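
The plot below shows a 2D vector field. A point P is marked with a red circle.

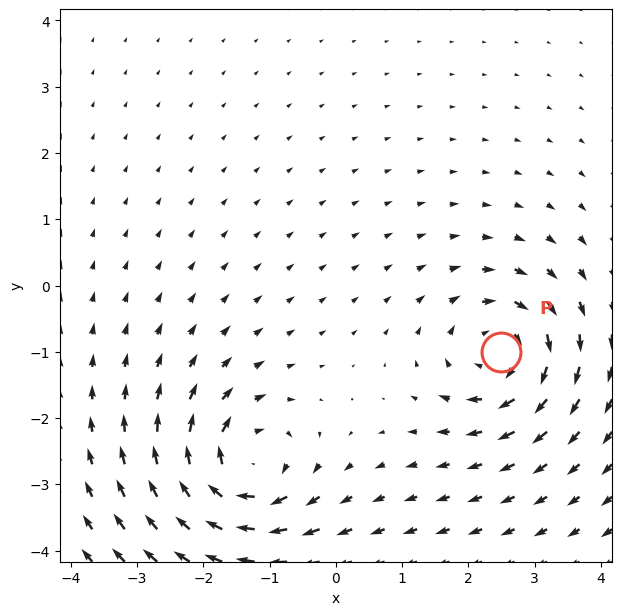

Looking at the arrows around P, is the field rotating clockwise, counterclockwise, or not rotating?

Near P at (2.5, -1.0) the arrows circulate clockwise. The curl (z-component) there is about -5; negative curl means clockwise rotation.

clockwise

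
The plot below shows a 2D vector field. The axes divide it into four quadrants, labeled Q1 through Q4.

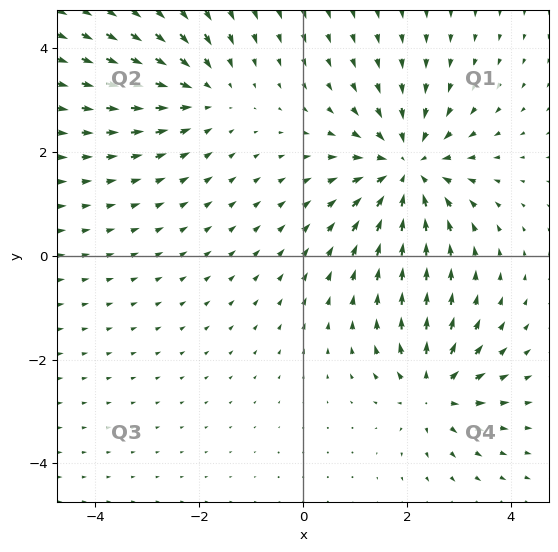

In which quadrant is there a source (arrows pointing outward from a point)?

Q4

The source sits at approximately (2.5, -2.6), which lies in quadrant Q4. The divergence there is about +4, positive as expected for a source.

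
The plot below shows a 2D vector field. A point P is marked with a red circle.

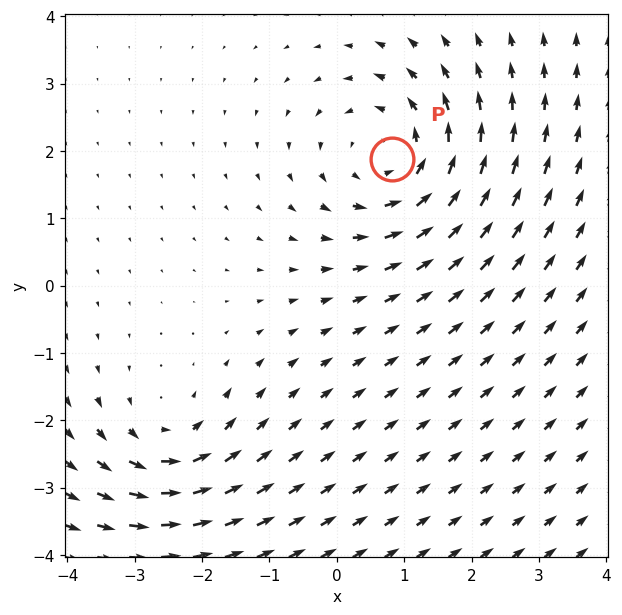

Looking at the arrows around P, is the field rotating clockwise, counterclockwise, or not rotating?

Near P at (0.8, 1.9) the arrows circulate counterclockwise. The curl (z-component) there is about +4; positive curl means counterclockwise rotation.

counterclockwise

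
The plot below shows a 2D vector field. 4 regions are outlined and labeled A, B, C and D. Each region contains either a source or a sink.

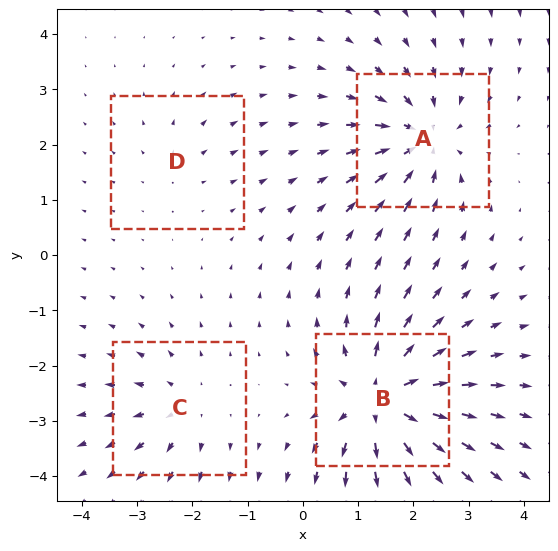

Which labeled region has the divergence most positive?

Divergence at each region's feature centre — A: about -6, B: about +8, C: about +4, D: about +2. Region B is most positive.

B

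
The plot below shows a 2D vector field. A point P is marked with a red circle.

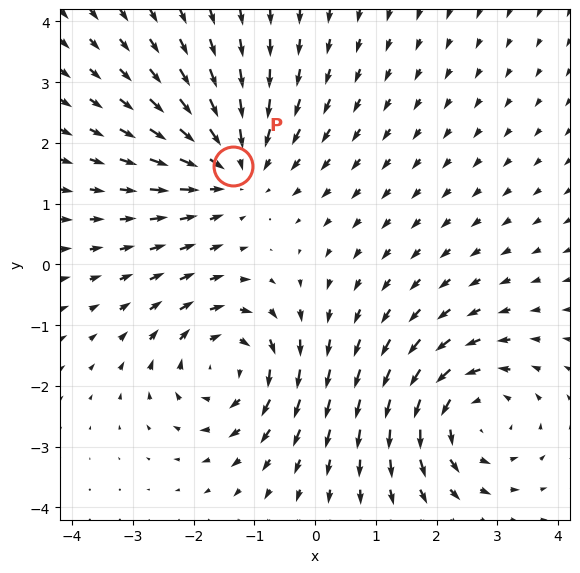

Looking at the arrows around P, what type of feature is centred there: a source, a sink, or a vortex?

sink

At P (-1.3, 1.6) the arrows converge inward. Divergence about -4, curl ≈0 — negative divergence with near-zero curl is a sink.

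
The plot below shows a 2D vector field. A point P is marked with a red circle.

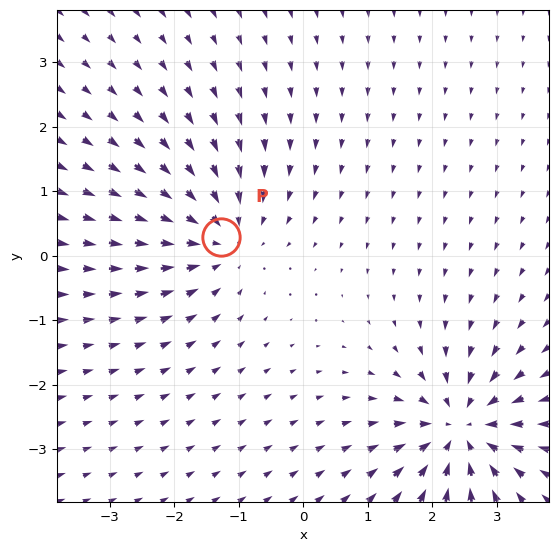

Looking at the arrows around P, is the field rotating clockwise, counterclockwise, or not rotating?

Near P at (-1.3, 0.3) the arrows show no circulation. The curl there is ≈0.

not rotating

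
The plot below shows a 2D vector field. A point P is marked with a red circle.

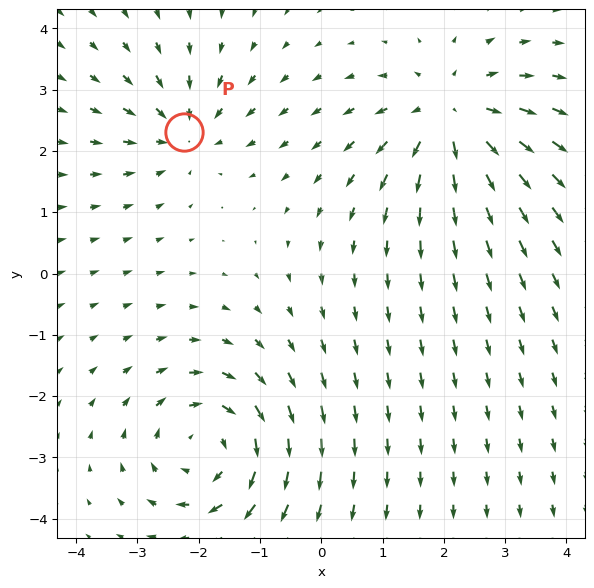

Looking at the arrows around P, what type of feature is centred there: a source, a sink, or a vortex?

sink

At P (-2.2, 2.3) the arrows converge inward. Divergence about -4, curl ≈0 — negative divergence with near-zero curl is a sink.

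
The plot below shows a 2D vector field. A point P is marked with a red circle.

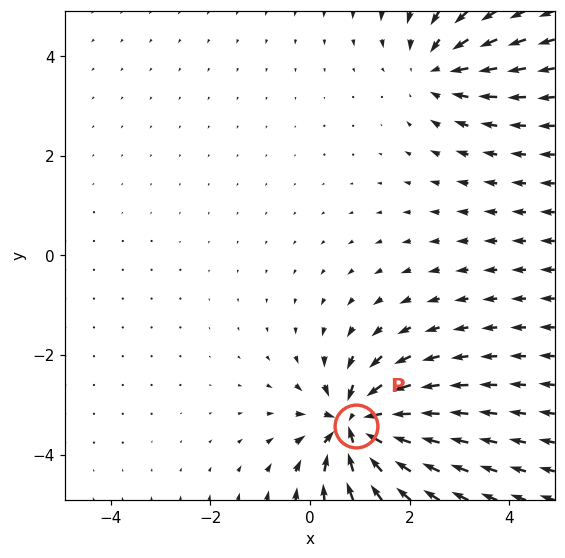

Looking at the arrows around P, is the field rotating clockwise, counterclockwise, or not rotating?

Near P at (0.9, -3.4) the arrows show no circulation. The curl there is ≈0.

not rotating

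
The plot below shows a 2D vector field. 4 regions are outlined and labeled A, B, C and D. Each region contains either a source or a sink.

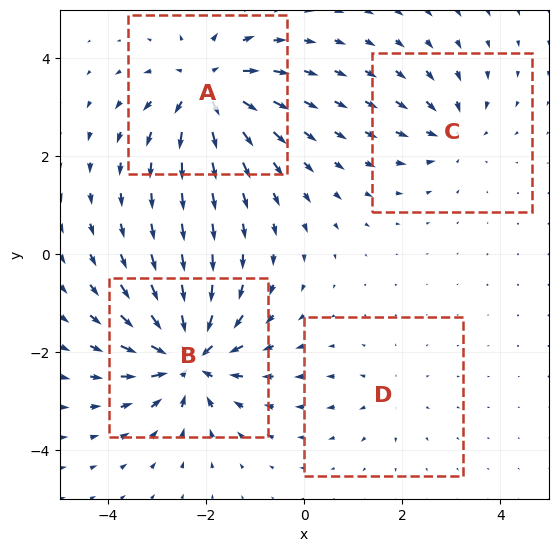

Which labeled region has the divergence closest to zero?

D

Divergence at each region's feature centre — A: about +7, B: about -8, C: about -4, D: about +2. Region D is closest to zero.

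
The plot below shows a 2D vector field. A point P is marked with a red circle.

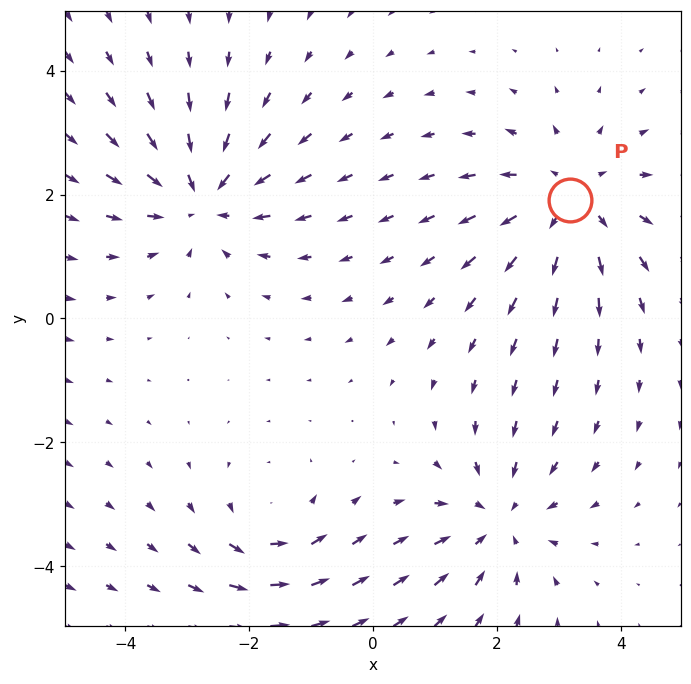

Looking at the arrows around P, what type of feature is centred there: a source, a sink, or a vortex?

At P (3.2, 1.9) the arrows spread outward. Divergence about +4, curl ≈0 — positive divergence with near-zero curl is a source.

source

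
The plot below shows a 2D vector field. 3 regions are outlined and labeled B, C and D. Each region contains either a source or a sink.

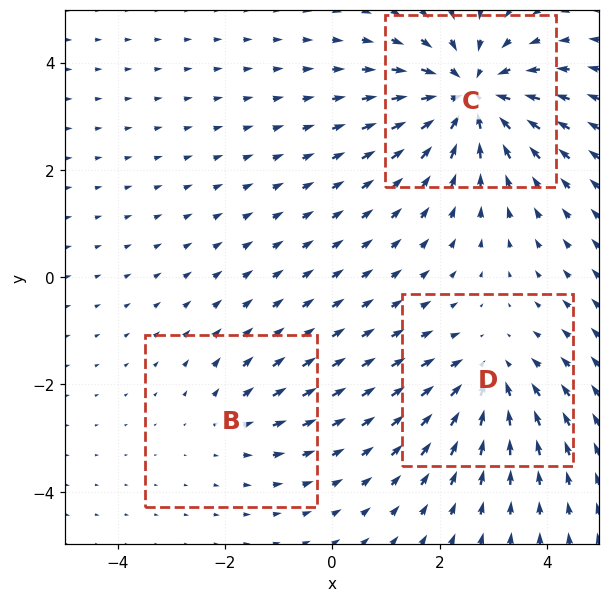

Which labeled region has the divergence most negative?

C

Divergence at each region's feature centre — B: about +2, C: about -5, D: about -3. Region C is most negative.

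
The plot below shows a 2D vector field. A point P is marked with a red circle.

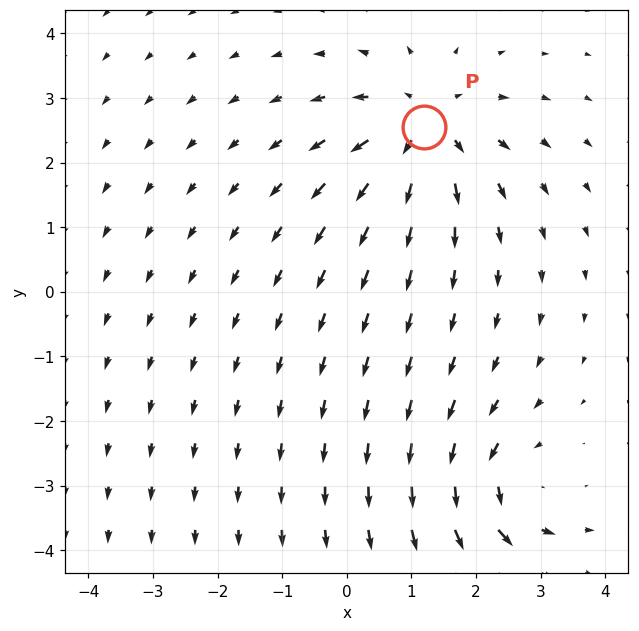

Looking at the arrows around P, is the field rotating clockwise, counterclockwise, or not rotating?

not rotating

Near P at (1.2, 2.5) the arrows show no circulation. The curl there is ≈0.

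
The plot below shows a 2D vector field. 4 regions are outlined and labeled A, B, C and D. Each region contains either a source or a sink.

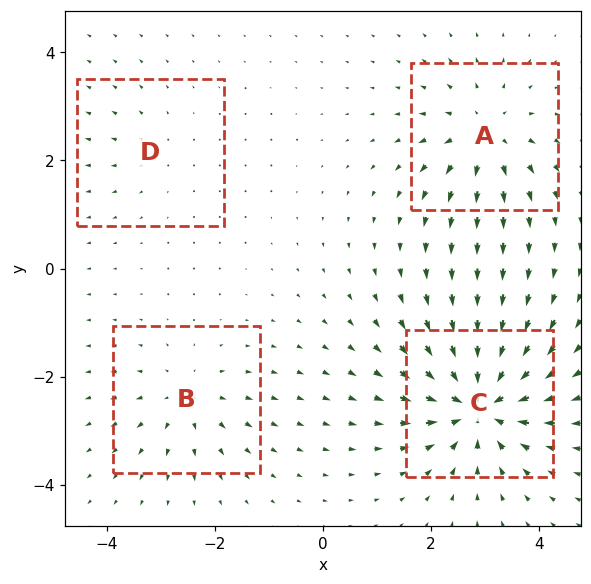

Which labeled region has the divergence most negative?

C

Divergence at each region's feature centre — A: about +5, B: about +4, C: about -9, D: about +2. Region C is most negative.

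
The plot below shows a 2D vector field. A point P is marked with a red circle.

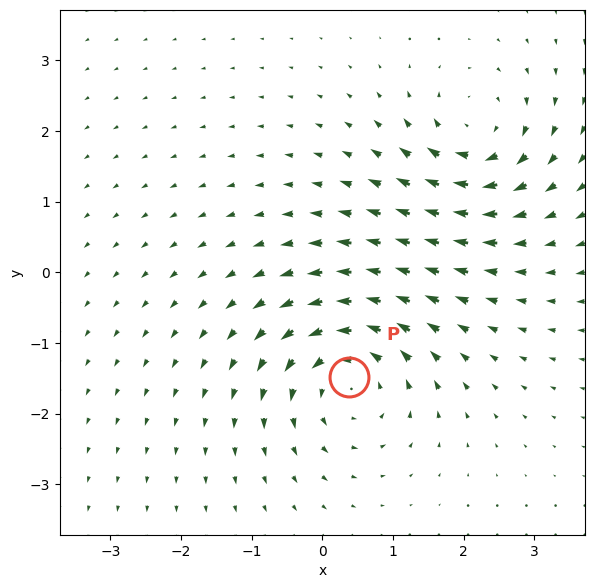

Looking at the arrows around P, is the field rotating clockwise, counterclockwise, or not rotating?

Near P at (0.4, -1.5) the arrows circulate counterclockwise. The curl (z-component) there is about +4; positive curl means counterclockwise rotation.

counterclockwise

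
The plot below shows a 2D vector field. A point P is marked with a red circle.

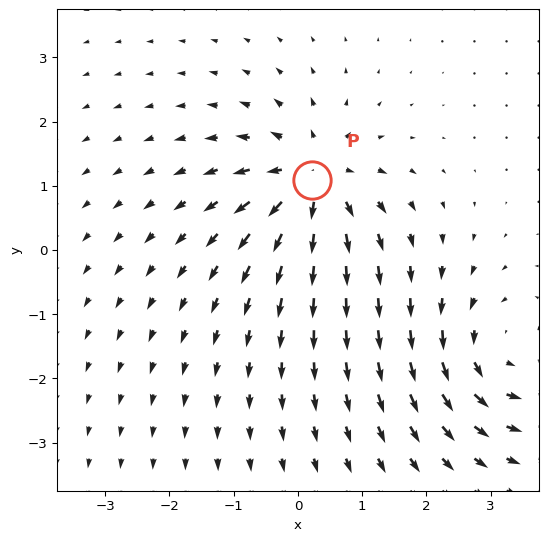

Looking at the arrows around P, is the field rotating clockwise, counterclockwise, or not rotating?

not rotating

Near P at (0.2, 1.1) the arrows show no circulation. The curl there is ≈0.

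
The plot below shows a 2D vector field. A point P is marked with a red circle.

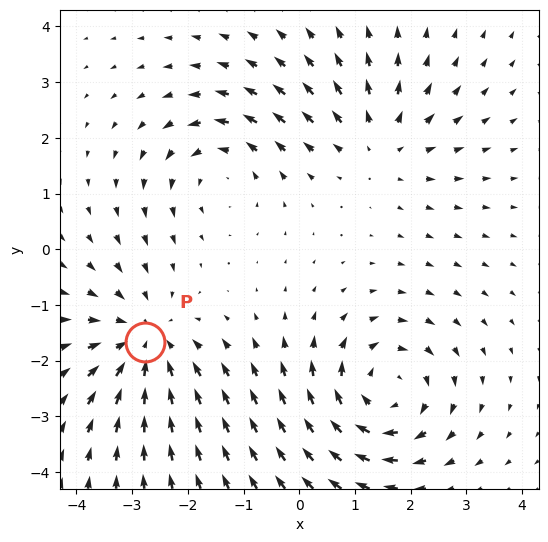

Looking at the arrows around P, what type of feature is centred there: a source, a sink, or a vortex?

At P (-2.8, -1.7) the arrows converge inward. Divergence about -3, curl ≈0 — negative divergence with near-zero curl is a sink.

sink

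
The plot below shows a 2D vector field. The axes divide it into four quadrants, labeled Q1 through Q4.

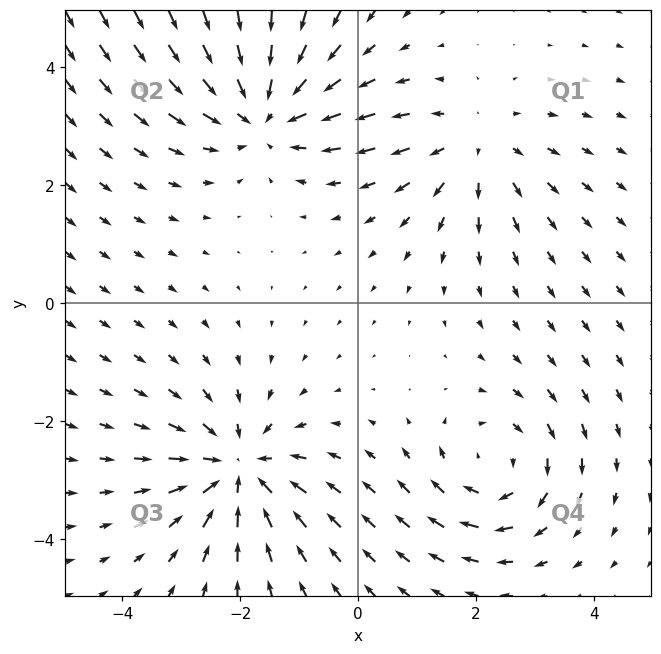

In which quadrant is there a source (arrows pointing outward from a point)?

The source sits at approximately (2.0, 2.7), which lies in quadrant Q1. The divergence there is about +2, positive as expected for a source.

Q1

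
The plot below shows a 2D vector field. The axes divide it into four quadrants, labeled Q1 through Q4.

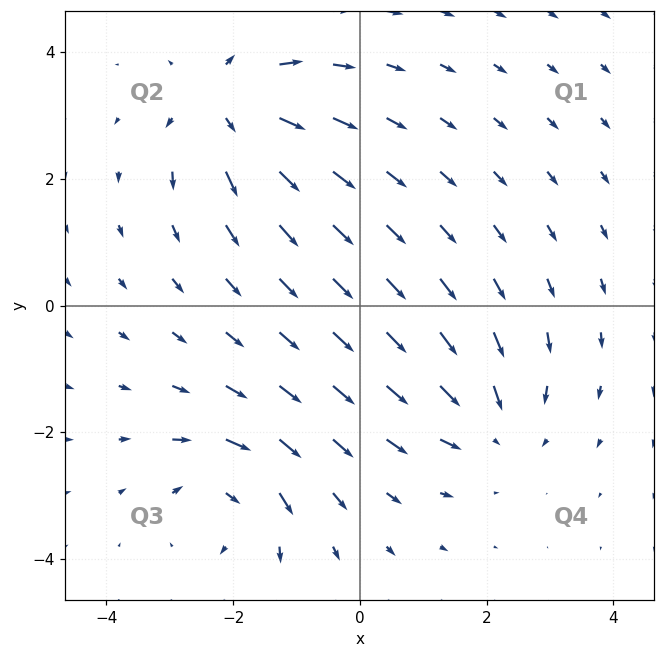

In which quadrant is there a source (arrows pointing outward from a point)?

The source sits at approximately (-2.1, 3.2), which lies in quadrant Q2. The divergence there is about +4, positive as expected for a source.

Q2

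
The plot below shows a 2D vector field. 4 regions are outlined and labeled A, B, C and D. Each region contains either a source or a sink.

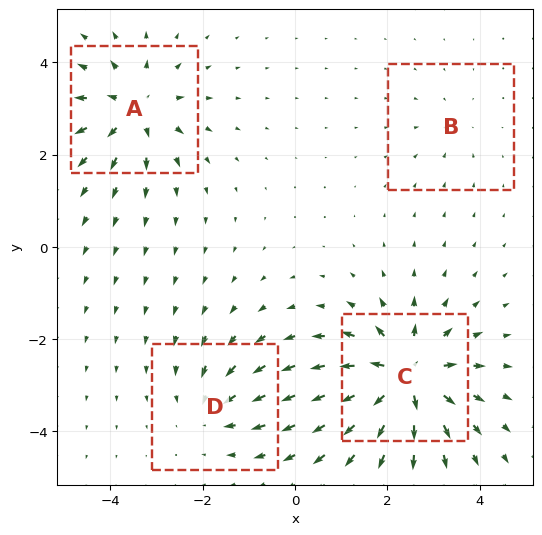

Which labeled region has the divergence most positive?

Divergence at each region's feature centre — A: about +6, B: about -2, C: about +9, D: about -4. Region C is most positive.

C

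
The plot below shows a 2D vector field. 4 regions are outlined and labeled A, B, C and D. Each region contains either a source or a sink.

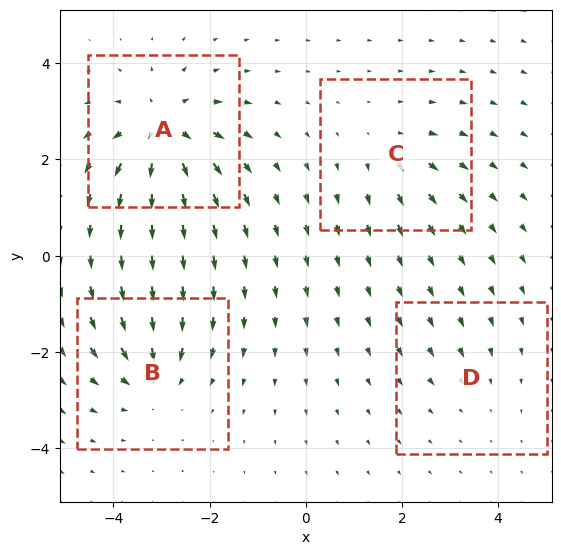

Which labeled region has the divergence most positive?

Divergence at each region's feature centre — A: about +7, B: about -5, C: about +3, D: about -2. Region A is most positive.

A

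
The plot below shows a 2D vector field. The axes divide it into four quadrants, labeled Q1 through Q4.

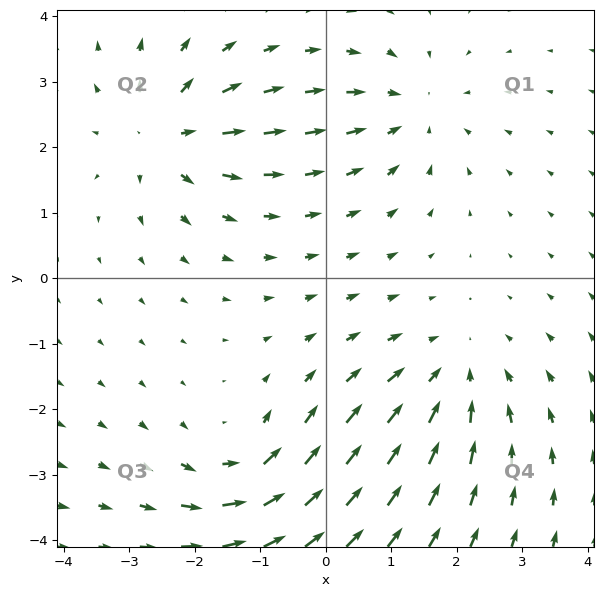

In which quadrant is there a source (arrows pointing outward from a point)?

Q2

The source sits at approximately (-2.5, 2.2), which lies in quadrant Q2. The divergence there is about +5, positive as expected for a source.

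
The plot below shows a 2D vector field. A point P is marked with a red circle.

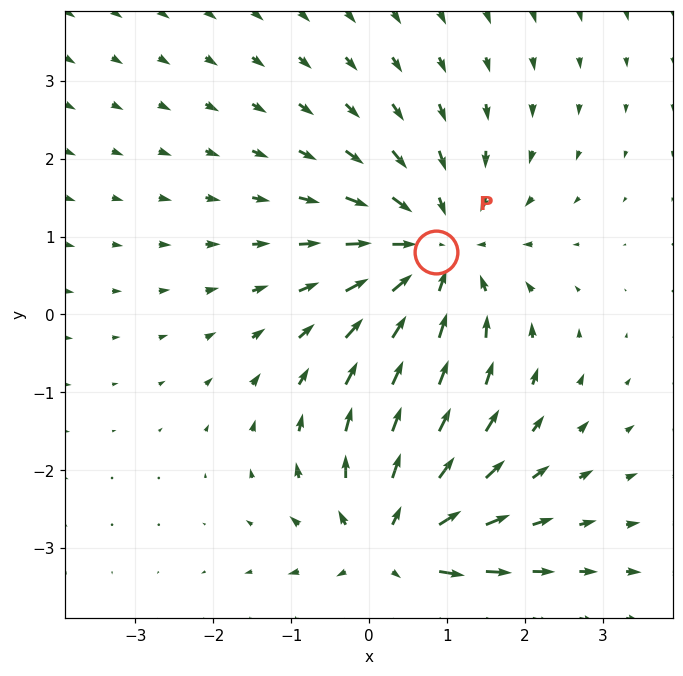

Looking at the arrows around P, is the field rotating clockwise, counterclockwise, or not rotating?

not rotating

Near P at (0.9, 0.8) the arrows show no circulation. The curl there is ≈0.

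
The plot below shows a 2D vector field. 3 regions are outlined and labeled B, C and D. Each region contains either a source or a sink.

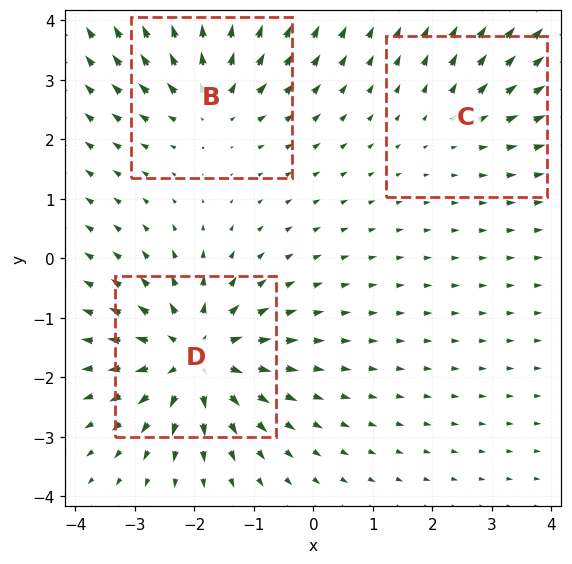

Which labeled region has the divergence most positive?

D

Divergence at each region's feature centre — B: about +4, C: about +2, D: about +5. Region D is most positive.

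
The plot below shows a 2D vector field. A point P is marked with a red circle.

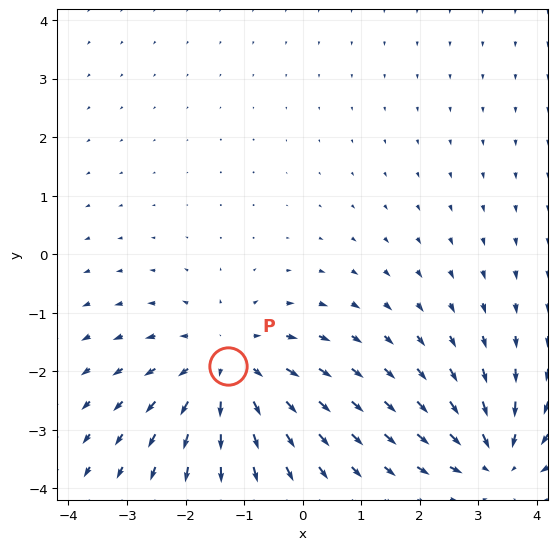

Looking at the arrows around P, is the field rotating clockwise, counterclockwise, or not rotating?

not rotating

Near P at (-1.3, -1.9) the arrows show no circulation. The curl there is ≈0.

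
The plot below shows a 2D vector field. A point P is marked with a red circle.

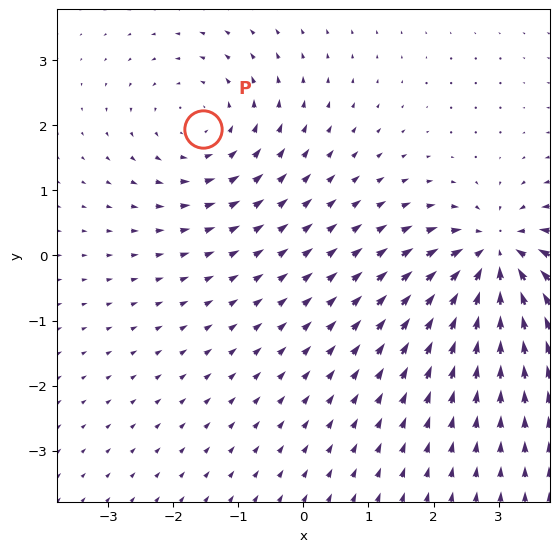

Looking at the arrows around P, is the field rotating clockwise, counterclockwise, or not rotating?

counterclockwise

Near P at (-1.5, 2.0) the arrows circulate counterclockwise. The curl (z-component) there is about +3; positive curl means counterclockwise rotation.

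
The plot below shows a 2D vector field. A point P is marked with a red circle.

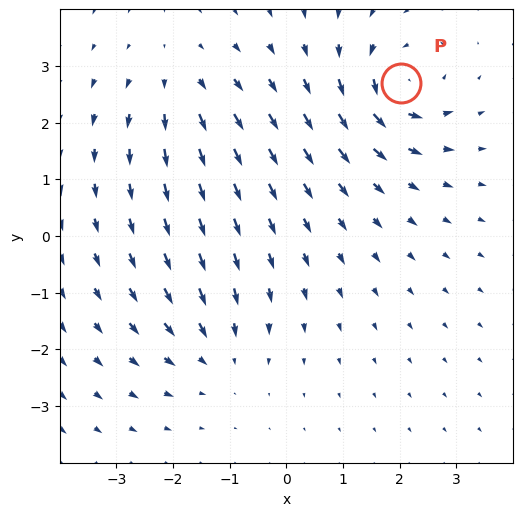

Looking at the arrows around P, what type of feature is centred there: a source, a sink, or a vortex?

At P (2.0, 2.7) the arrows circulate counterclockwise. Divergence ≈0, curl about +6 — near-zero divergence with nonzero curl is a vortex.

vortex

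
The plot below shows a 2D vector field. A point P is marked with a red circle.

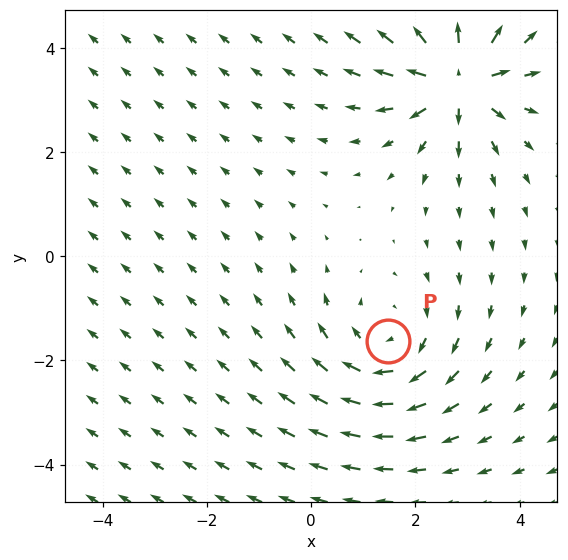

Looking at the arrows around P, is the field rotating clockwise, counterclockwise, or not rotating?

clockwise

Near P at (1.5, -1.6) the arrows circulate clockwise. The curl (z-component) there is about -4; negative curl means clockwise rotation.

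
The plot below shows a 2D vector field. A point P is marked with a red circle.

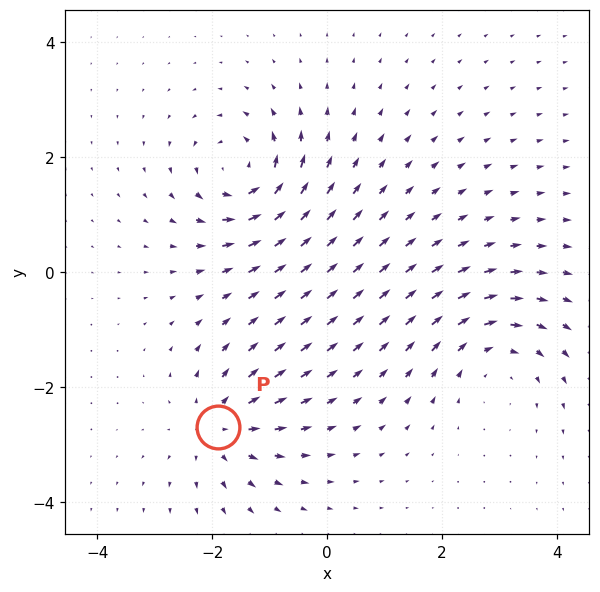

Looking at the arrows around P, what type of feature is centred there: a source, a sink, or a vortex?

source

At P (-1.9, -2.7) the arrows spread outward. Divergence about +5, curl ≈0 — positive divergence with near-zero curl is a source.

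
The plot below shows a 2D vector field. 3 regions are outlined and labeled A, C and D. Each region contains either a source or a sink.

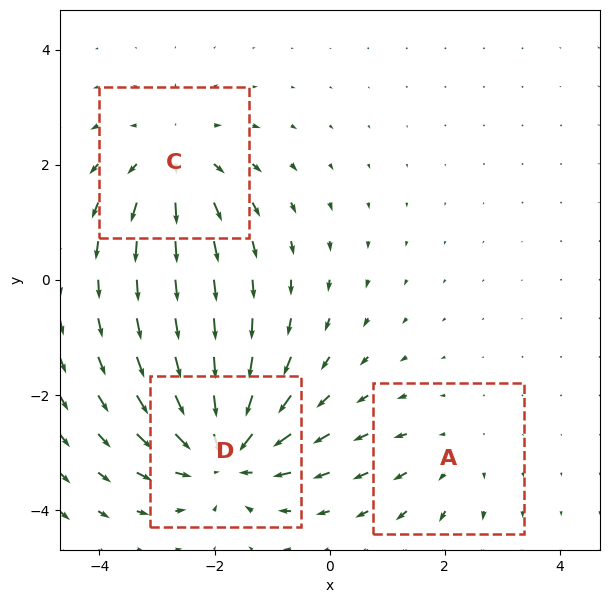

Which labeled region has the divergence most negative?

Divergence at each region's feature centre — A: about +2, C: about +3, D: about -5. Region D is most negative.

D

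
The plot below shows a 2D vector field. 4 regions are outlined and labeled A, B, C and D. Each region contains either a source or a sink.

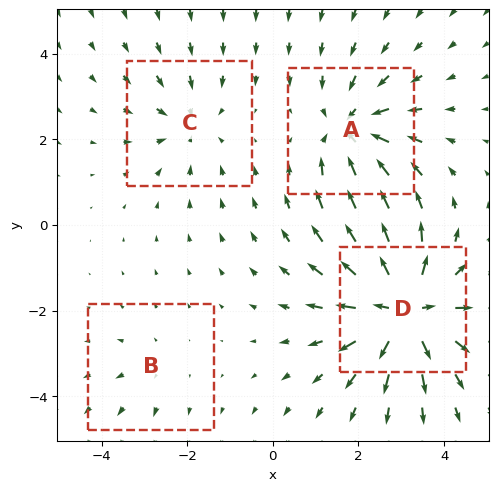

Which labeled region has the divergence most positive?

D

Divergence at each region's feature centre — A: about -5, B: about +2, C: about -3, D: about +7. Region D is most positive.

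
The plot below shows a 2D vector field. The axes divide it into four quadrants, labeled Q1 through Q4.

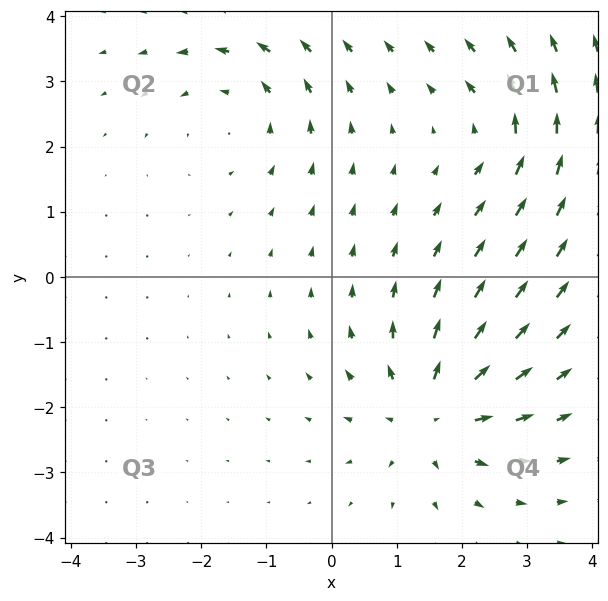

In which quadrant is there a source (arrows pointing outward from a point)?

The source sits at approximately (1.5, -2.1), which lies in quadrant Q4. The divergence there is about +5, positive as expected for a source.

Q4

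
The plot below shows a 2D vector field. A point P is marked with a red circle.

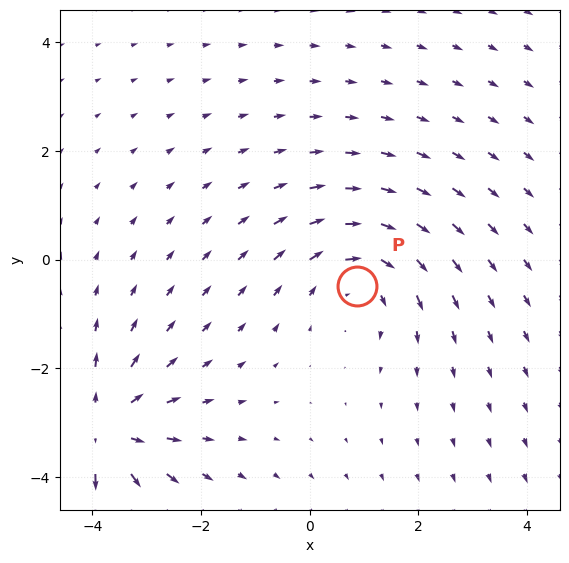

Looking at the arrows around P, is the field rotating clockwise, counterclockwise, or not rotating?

clockwise

Near P at (0.9, -0.5) the arrows circulate clockwise. The curl (z-component) there is about -3; negative curl means clockwise rotation.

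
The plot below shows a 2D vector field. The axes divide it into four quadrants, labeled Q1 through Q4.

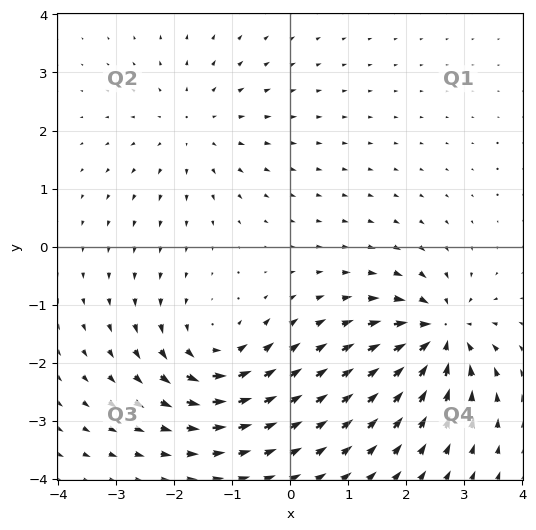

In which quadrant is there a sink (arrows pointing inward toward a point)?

The sink sits at approximately (2.6, -1.5), which lies in quadrant Q4. The divergence there is about -5, negative as expected for a sink.

Q4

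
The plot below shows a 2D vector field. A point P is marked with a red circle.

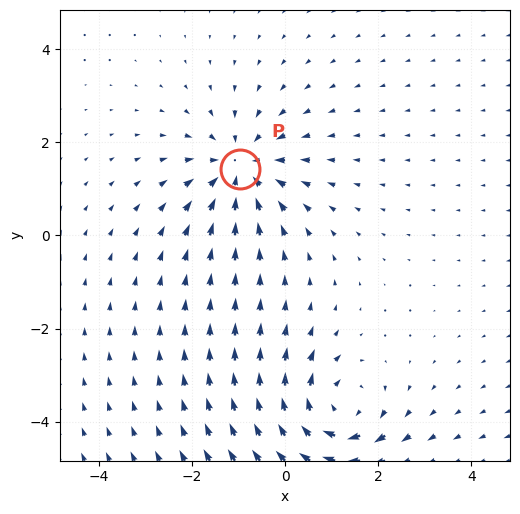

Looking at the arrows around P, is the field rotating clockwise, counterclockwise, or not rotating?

Near P at (-1.0, 1.4) the arrows show no circulation. The curl there is ≈0.

not rotating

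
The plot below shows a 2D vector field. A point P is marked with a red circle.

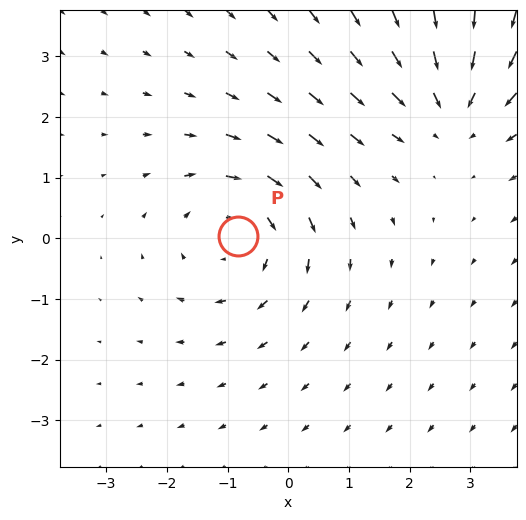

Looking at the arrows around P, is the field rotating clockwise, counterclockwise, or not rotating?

clockwise

Near P at (-0.8, 0.0) the arrows circulate clockwise. The curl (z-component) there is about -4; negative curl means clockwise rotation.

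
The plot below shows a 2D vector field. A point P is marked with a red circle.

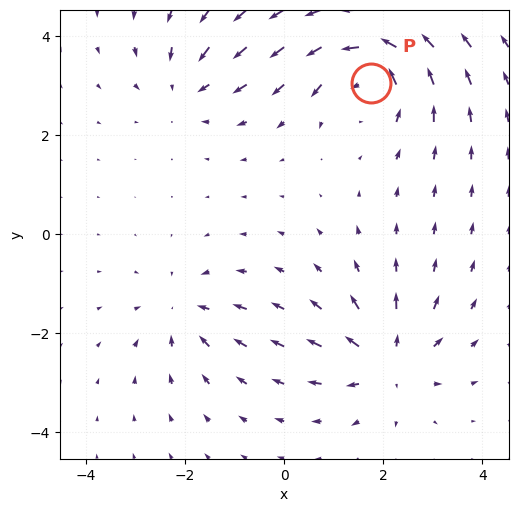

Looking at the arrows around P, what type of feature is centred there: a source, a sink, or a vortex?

vortex

At P (1.8, 3.1) the arrows circulate counterclockwise. Divergence ≈0, curl about +5 — near-zero divergence with nonzero curl is a vortex.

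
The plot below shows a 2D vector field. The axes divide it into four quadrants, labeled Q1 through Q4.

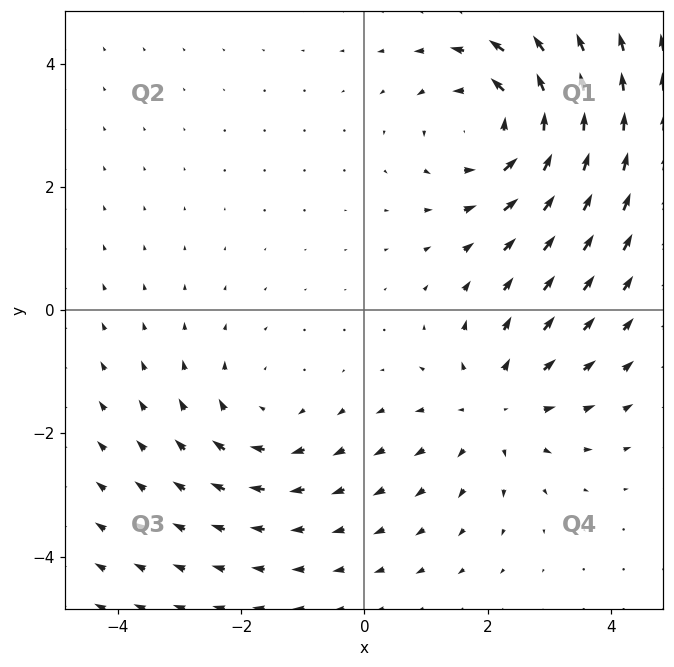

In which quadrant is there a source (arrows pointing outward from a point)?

Q4

The source sits at approximately (2.1, -1.6), which lies in quadrant Q4. The divergence there is about +3, positive as expected for a source.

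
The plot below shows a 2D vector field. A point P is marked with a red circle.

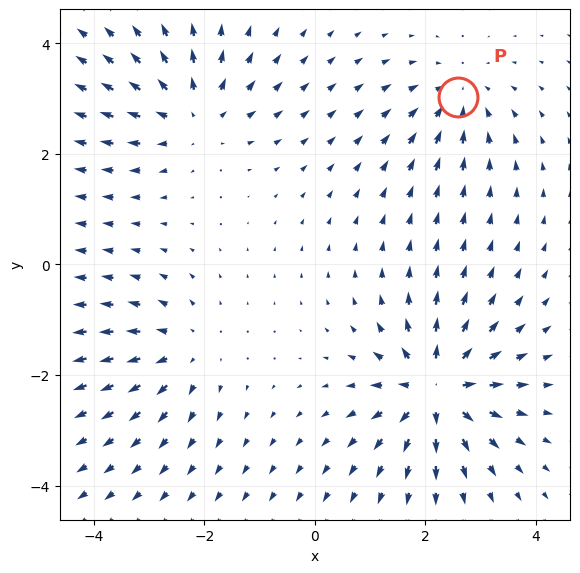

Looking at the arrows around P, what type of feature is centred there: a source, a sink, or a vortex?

At P (2.6, 3.0) the arrows converge inward. Divergence about -3, curl ≈0 — negative divergence with near-zero curl is a sink.

sink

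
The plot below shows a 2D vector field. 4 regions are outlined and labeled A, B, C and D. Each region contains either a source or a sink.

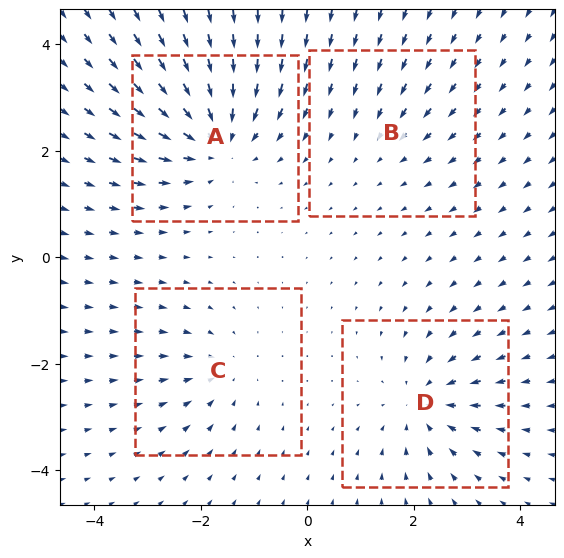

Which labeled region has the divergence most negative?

Divergence at each region's feature centre — A: about -6, B: about -2, C: about -3, D: about -5. Region A is most negative.

A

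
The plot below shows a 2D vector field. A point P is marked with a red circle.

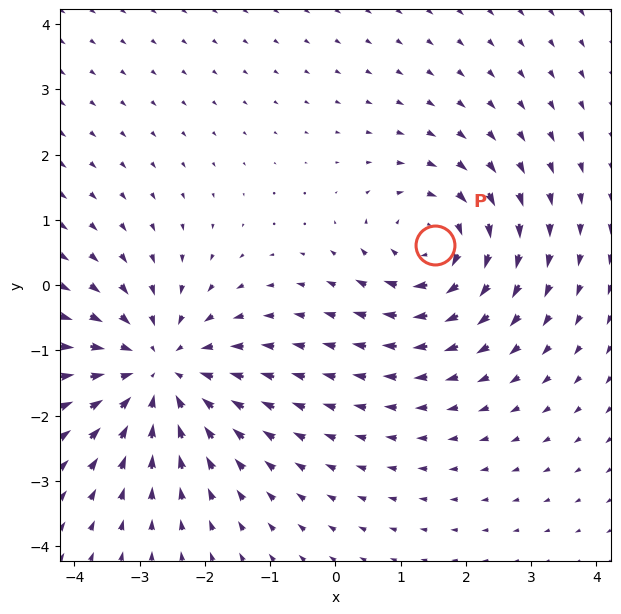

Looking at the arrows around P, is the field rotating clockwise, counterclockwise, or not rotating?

clockwise

Near P at (1.5, 0.6) the arrows circulate clockwise. The curl (z-component) there is about -4; negative curl means clockwise rotation.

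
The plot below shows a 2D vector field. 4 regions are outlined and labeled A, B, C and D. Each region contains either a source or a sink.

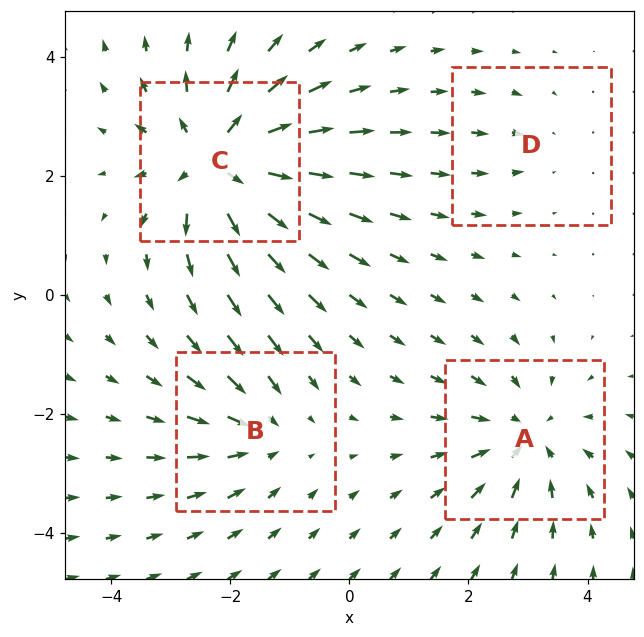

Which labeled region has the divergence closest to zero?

D

Divergence at each region's feature centre — A: about -5, B: about -3, C: about +7, D: about -2. Region D is closest to zero.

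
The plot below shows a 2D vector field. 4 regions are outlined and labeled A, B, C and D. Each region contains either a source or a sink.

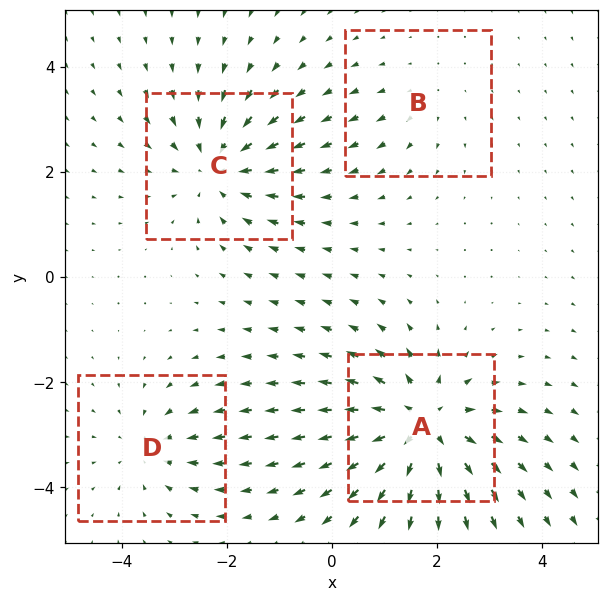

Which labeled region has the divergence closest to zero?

B

Divergence at each region's feature centre — A: about +6, B: about +2, C: about -4, D: about -3. Region B is closest to zero.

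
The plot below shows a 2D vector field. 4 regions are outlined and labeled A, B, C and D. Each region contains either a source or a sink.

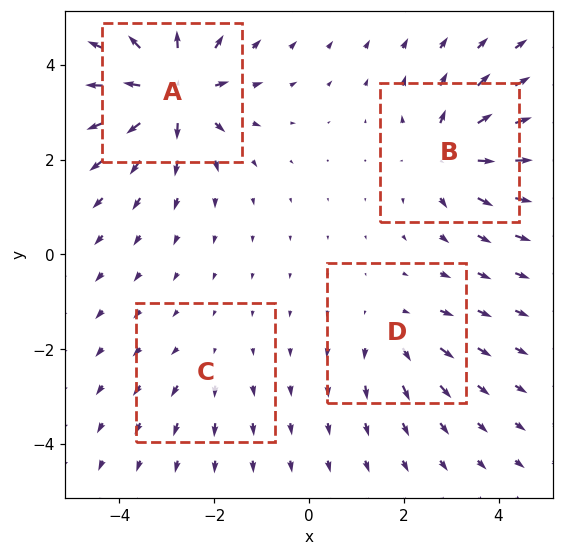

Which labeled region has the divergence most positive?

Divergence at each region's feature centre — A: about +9, B: about +6, C: about +2, D: about +4. Region A is most positive.

A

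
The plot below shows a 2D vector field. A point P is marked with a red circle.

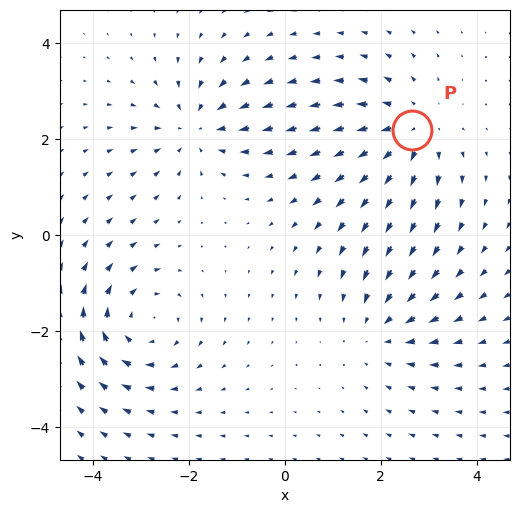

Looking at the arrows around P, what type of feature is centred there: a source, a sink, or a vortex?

At P (2.6, 2.2) the arrows spread outward. Divergence about +4, curl ≈0 — positive divergence with near-zero curl is a source.

source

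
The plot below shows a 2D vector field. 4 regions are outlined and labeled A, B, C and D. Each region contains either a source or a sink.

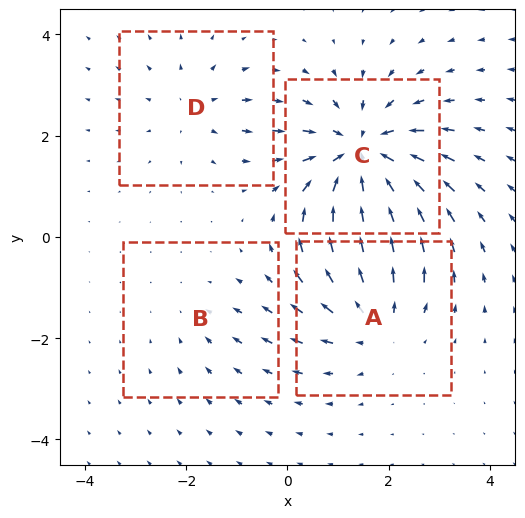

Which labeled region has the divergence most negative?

C

Divergence at each region's feature centre — A: about +4, B: about -2, C: about -7, D: about +3. Region C is most negative.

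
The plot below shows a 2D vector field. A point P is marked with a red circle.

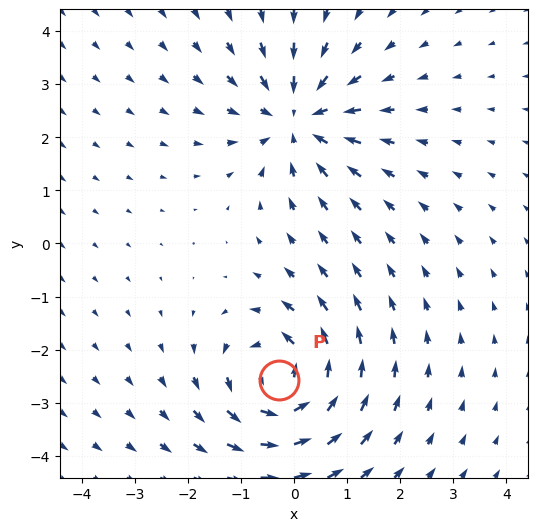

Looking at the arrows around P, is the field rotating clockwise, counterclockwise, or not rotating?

counterclockwise

Near P at (-0.3, -2.6) the arrows circulate counterclockwise. The curl (z-component) there is about +4; positive curl means counterclockwise rotation.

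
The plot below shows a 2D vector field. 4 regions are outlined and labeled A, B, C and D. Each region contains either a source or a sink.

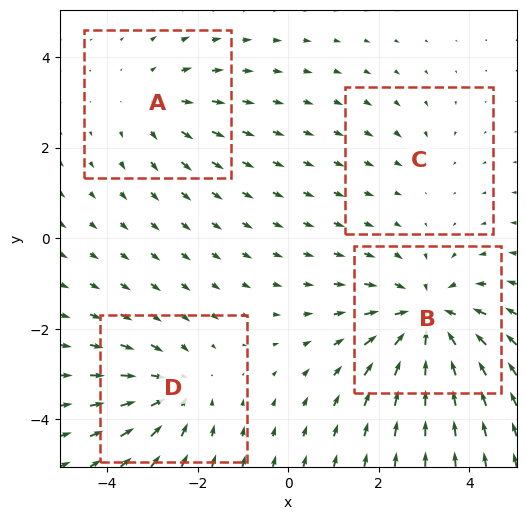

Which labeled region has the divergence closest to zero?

C

Divergence at each region's feature centre — A: about +3, B: about -6, C: about -2, D: about -4. Region C is closest to zero.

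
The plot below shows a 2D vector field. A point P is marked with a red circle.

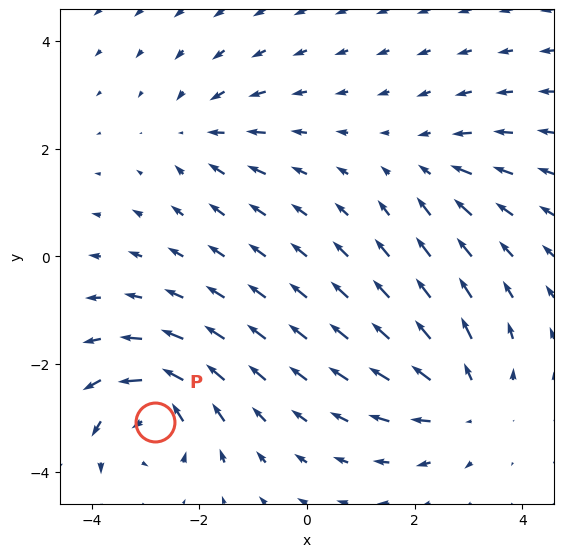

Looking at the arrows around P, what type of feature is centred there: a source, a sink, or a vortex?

At P (-2.8, -3.1) the arrows circulate counterclockwise. Divergence ≈0, curl about +7 — near-zero divergence with nonzero curl is a vortex.

vortex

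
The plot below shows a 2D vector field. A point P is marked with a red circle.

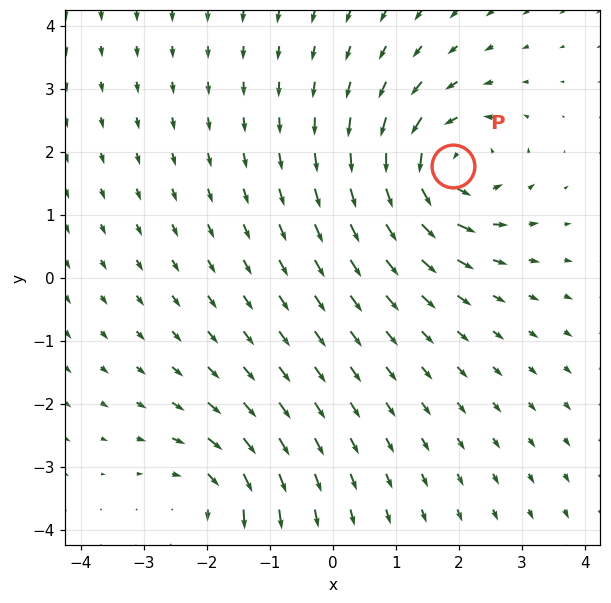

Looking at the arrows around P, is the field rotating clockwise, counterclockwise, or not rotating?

counterclockwise

Near P at (1.9, 1.8) the arrows circulate counterclockwise. The curl (z-component) there is about +6; positive curl means counterclockwise rotation.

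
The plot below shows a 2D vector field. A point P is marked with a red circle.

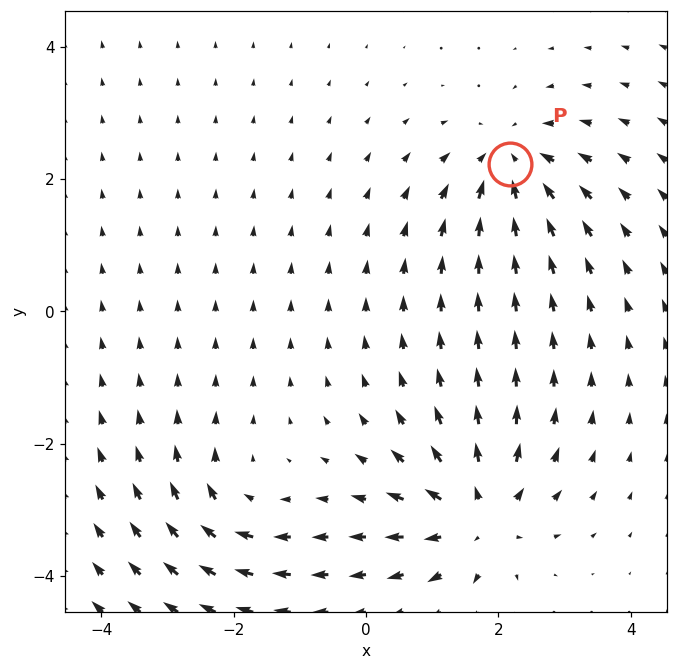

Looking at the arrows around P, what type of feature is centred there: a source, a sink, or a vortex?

sink

At P (2.2, 2.2) the arrows converge inward. Divergence about -4, curl ≈0 — negative divergence with near-zero curl is a sink.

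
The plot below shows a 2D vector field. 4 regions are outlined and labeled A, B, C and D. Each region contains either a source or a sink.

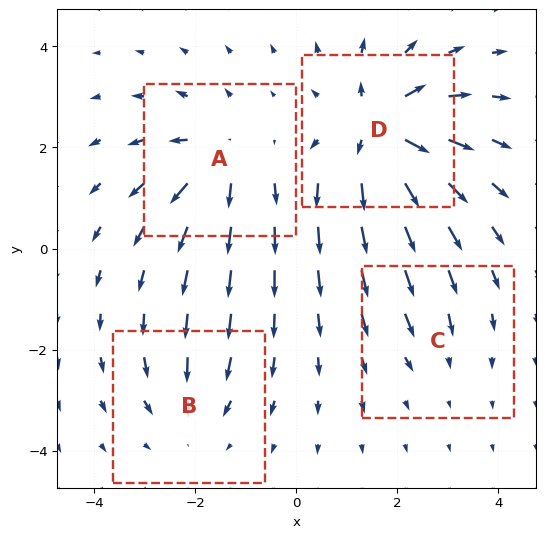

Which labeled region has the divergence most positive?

D

Divergence at each region's feature centre — A: about +5, B: about -4, C: about -2, D: about +8. Region D is most positive.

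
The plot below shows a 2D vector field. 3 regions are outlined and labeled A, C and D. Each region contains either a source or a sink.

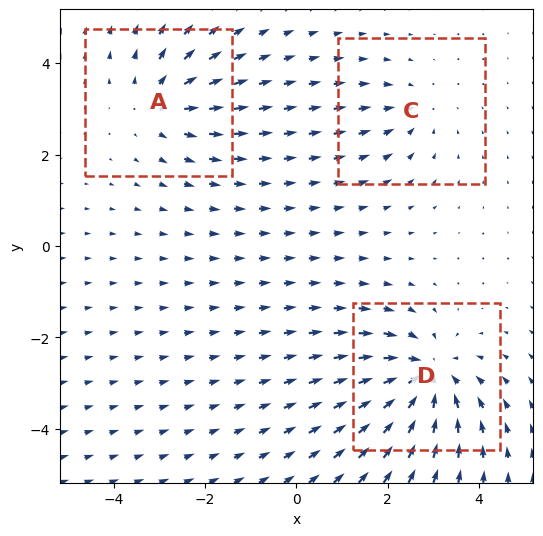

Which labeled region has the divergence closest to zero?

Divergence at each region's feature centre — A: about +3, C: about -2, D: about -5. Region C is closest to zero.

C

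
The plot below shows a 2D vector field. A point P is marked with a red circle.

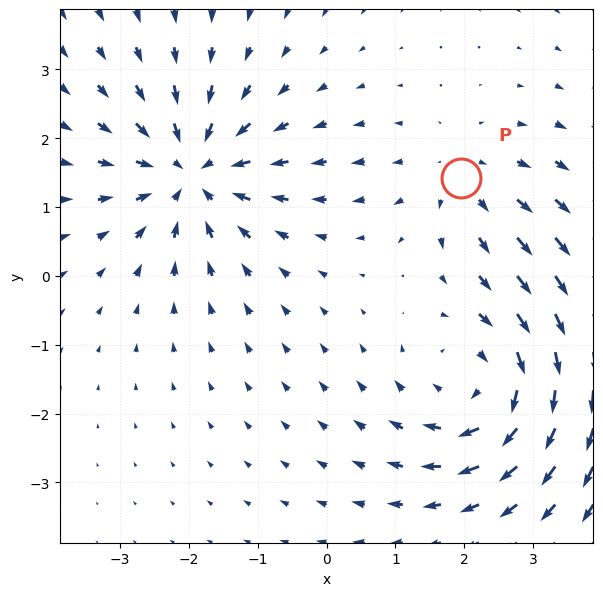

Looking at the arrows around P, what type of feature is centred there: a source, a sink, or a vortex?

At P (2.0, 1.4) the arrows spread outward. Divergence about +2, curl ≈0 — positive divergence with near-zero curl is a source.

source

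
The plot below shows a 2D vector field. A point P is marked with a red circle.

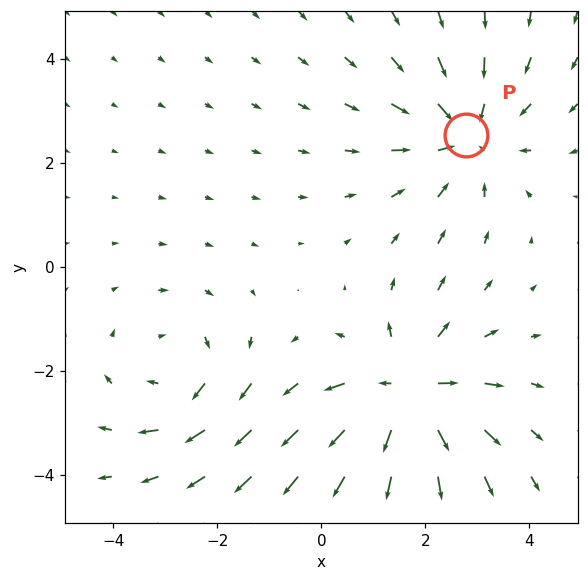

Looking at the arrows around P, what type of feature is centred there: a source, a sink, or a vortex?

sink

At P (2.8, 2.5) the arrows converge inward. Divergence about -4, curl ≈0 — negative divergence with near-zero curl is a sink.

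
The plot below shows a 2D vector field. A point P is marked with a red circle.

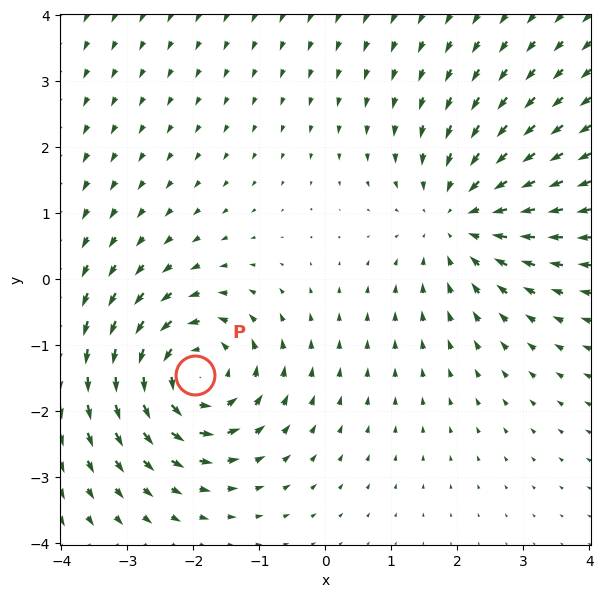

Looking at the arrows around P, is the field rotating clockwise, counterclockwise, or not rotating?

Near P at (-2.0, -1.5) the arrows circulate counterclockwise. The curl (z-component) there is about +6; positive curl means counterclockwise rotation.

counterclockwise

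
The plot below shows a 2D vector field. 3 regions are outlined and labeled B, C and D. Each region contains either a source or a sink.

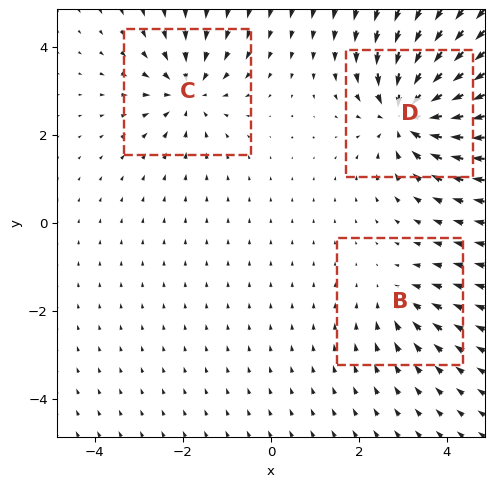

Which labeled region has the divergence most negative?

Divergence at each region's feature centre — B: about -2, C: about -4, D: about -5. Region D is most negative.

D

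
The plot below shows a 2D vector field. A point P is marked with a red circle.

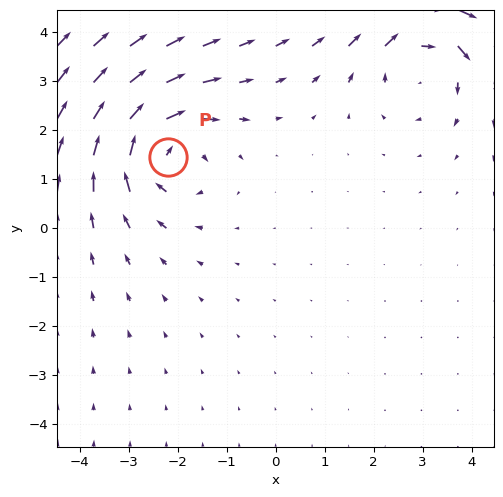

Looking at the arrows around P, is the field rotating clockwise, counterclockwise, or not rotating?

Near P at (-2.2, 1.5) the arrows circulate clockwise. The curl (z-component) there is about -5; negative curl means clockwise rotation.

clockwise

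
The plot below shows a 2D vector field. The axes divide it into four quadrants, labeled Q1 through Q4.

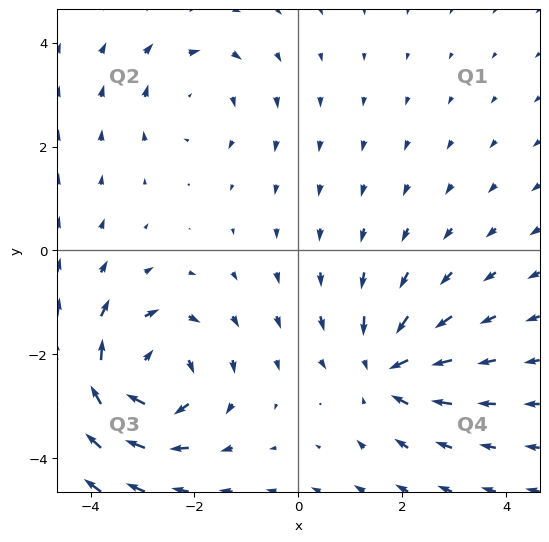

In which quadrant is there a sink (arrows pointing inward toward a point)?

Q4

The sink sits at approximately (1.7, -2.3), which lies in quadrant Q4. The divergence there is about -4, negative as expected for a sink.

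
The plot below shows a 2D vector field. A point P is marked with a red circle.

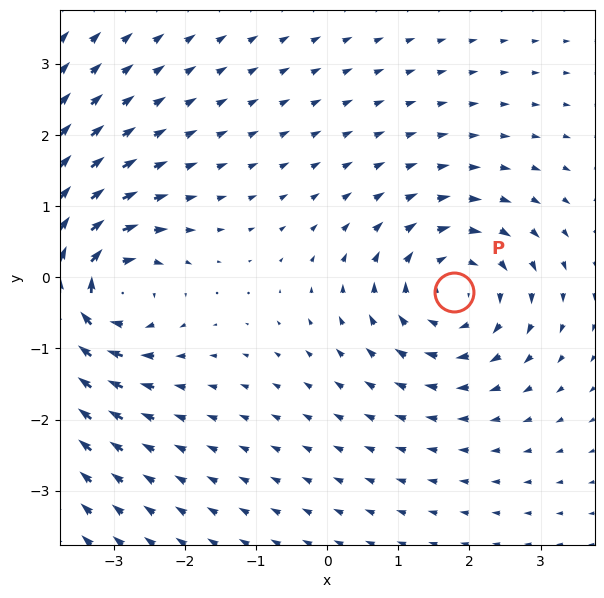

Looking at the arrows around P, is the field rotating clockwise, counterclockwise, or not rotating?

Near P at (1.8, -0.2) the arrows circulate clockwise. The curl (z-component) there is about -5; negative curl means clockwise rotation.

clockwise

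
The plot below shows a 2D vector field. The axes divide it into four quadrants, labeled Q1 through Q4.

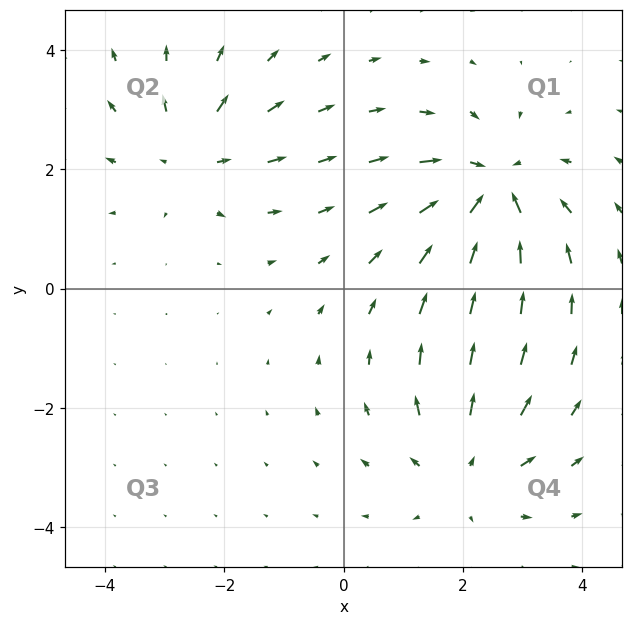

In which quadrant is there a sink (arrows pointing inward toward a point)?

The sink sits at approximately (2.5, 1.7), which lies in quadrant Q1. The divergence there is about -5, negative as expected for a sink.

Q1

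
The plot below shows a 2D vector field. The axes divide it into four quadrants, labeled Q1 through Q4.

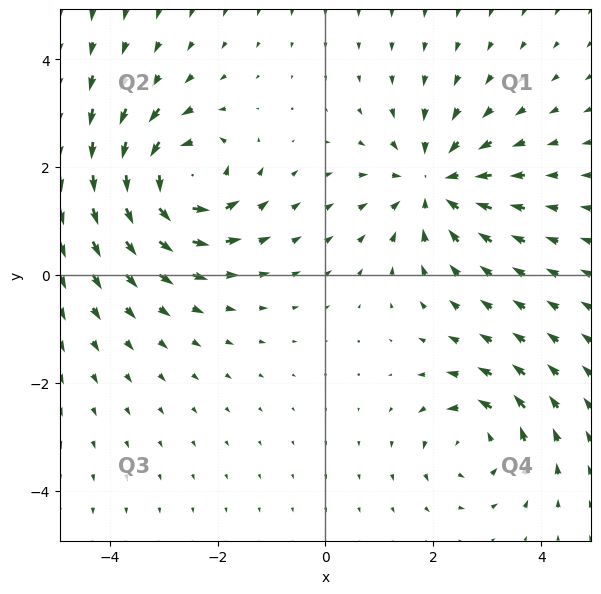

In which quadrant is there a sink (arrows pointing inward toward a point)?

Q1

The sink sits at approximately (2.0, 1.7), which lies in quadrant Q1. The divergence there is about -4, negative as expected for a sink.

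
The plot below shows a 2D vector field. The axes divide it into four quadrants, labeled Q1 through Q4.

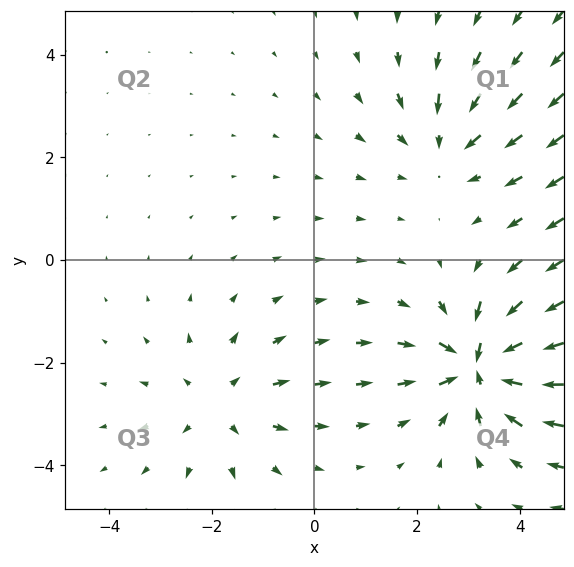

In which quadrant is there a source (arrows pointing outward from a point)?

The source sits at approximately (-1.9, -2.8), which lies in quadrant Q3. The divergence there is about +3, positive as expected for a source.

Q3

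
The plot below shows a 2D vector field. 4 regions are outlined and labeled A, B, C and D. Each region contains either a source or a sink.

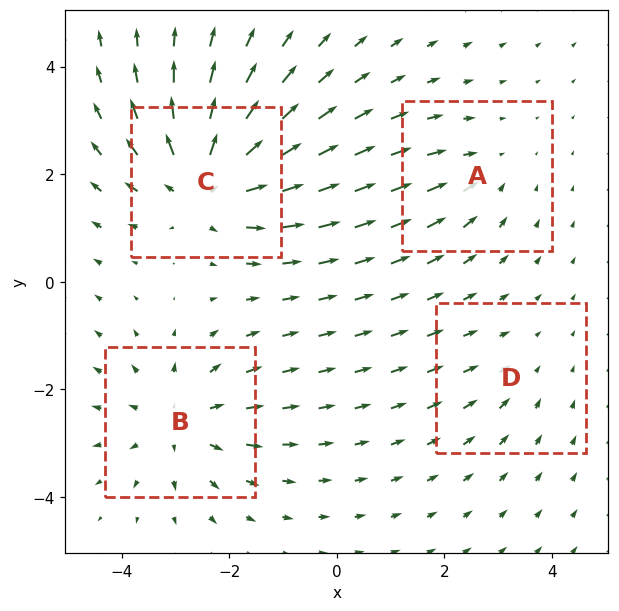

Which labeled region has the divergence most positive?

Divergence at each region's feature centre — A: about -3, B: about +5, C: about +7, D: about -2. Region C is most positive.

C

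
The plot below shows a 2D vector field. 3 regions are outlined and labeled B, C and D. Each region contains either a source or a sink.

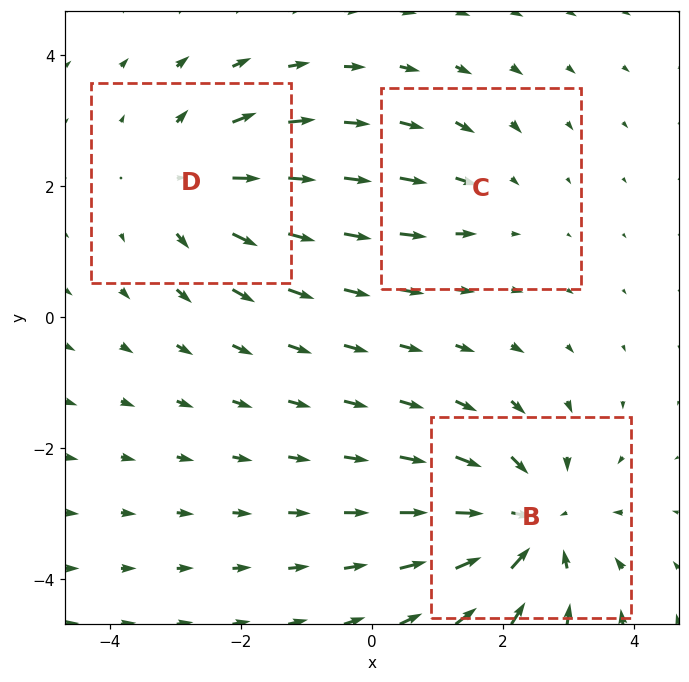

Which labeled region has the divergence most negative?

Divergence at each region's feature centre — B: about -4, C: about -2, D: about +3. Region B is most negative.

B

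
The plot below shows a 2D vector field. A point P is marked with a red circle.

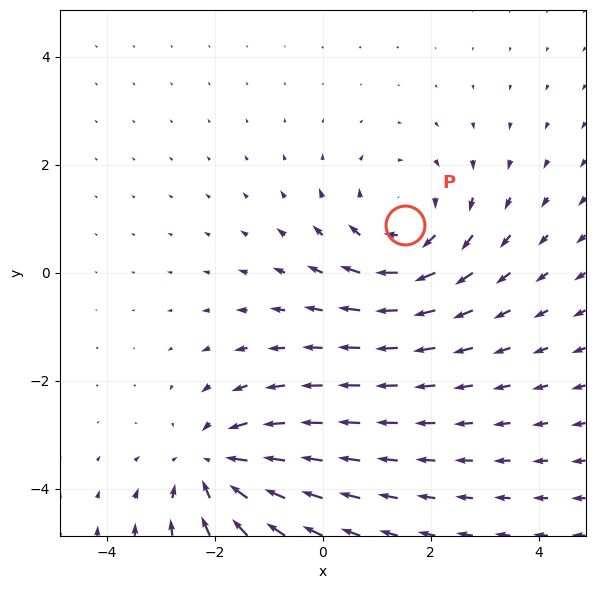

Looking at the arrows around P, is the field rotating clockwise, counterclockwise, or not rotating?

clockwise

Near P at (1.5, 0.9) the arrows circulate clockwise. The curl (z-component) there is about -4; negative curl means clockwise rotation.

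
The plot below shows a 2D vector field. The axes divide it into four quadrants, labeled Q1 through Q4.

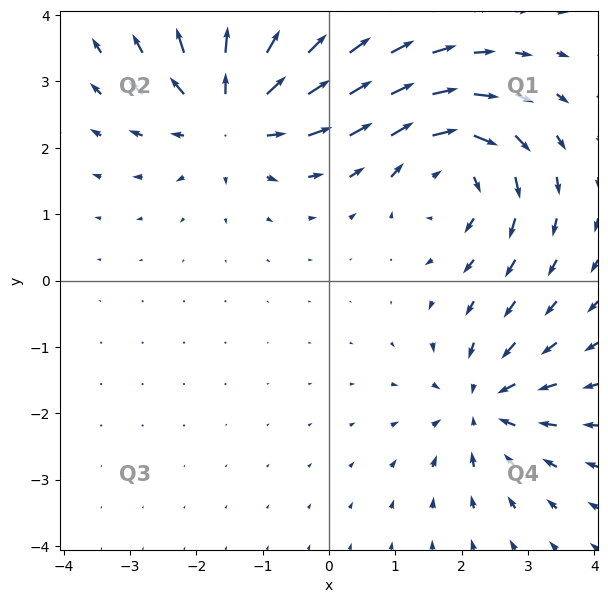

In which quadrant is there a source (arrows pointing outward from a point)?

The source sits at approximately (-1.4, 2.5), which lies in quadrant Q2. The divergence there is about +5, positive as expected for a source.

Q2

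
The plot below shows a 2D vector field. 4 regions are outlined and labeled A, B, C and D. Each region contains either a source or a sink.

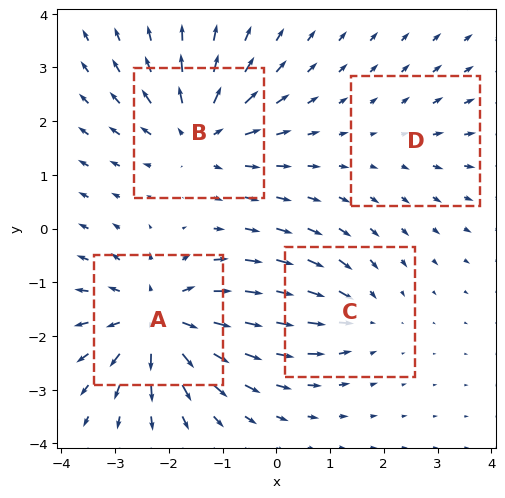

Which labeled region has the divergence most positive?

Divergence at each region's feature centre — A: about +7, B: about +5, C: about -3, D: about +2. Region A is most positive.

A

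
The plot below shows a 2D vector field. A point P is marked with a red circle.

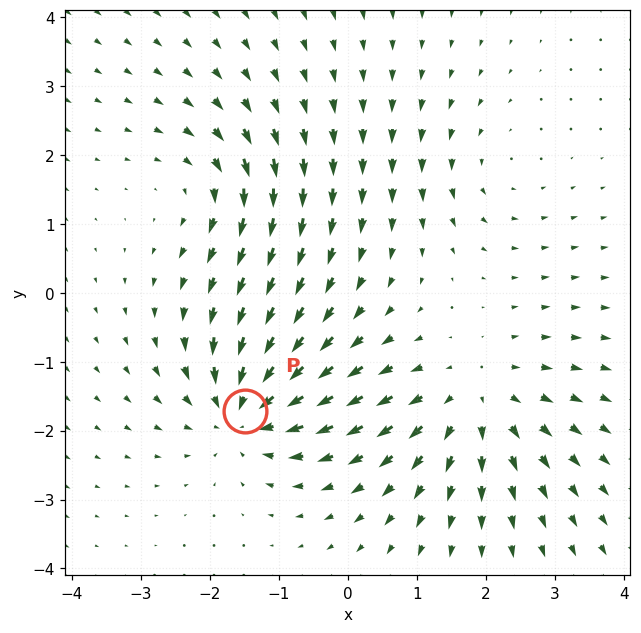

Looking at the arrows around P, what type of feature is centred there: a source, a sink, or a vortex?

sink

At P (-1.5, -1.7) the arrows converge inward. Divergence about -6, curl ≈0 — negative divergence with near-zero curl is a sink.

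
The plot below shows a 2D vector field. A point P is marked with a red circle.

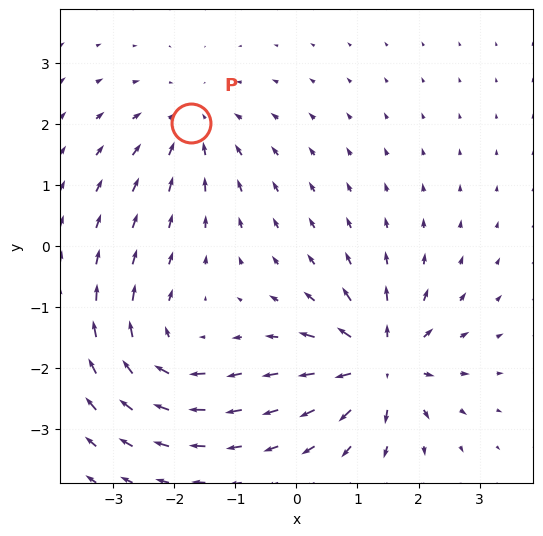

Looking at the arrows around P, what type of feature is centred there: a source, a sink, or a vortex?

At P (-1.7, 2.0) the arrows converge inward. Divergence about -3, curl ≈0 — negative divergence with near-zero curl is a sink.

sink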